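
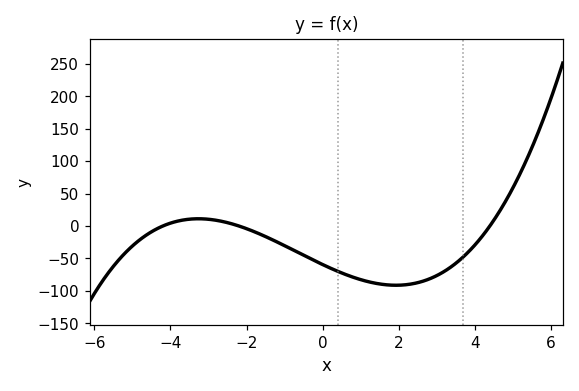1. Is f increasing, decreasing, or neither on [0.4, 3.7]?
neither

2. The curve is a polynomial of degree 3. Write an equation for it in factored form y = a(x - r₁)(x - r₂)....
y = 1.46(x + 4.2)(x + 2.2)(x - 4.4)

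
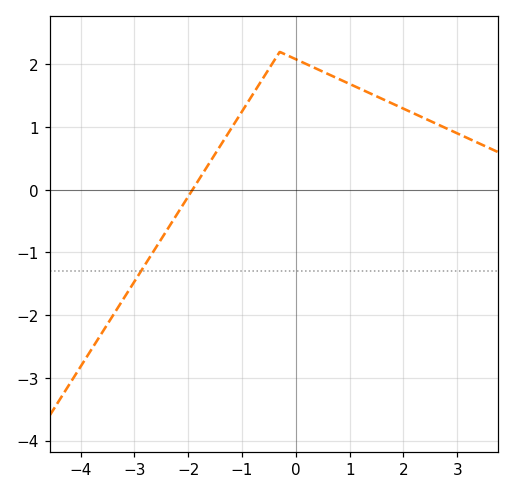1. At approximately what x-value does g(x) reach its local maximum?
-0.2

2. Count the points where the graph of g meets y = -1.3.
1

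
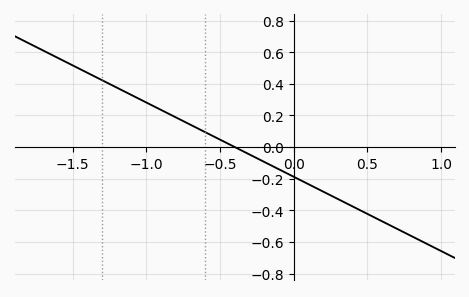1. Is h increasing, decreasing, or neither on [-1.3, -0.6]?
decreasing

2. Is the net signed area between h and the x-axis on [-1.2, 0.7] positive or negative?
negative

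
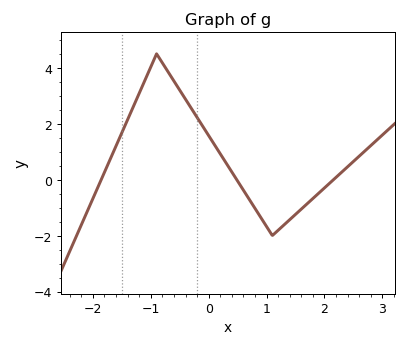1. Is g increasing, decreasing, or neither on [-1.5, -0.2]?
neither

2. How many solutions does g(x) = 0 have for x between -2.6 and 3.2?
3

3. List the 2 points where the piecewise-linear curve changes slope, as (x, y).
(-0.9, 4.5); (1.1, -2)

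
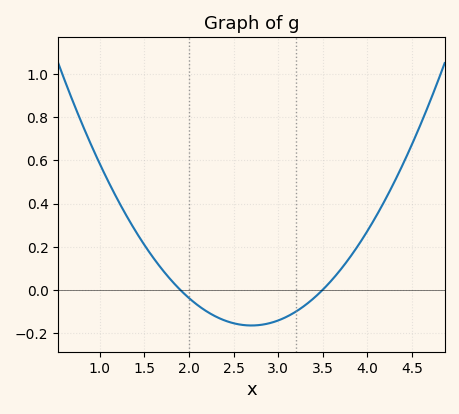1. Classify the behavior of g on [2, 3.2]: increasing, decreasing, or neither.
neither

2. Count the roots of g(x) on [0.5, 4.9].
2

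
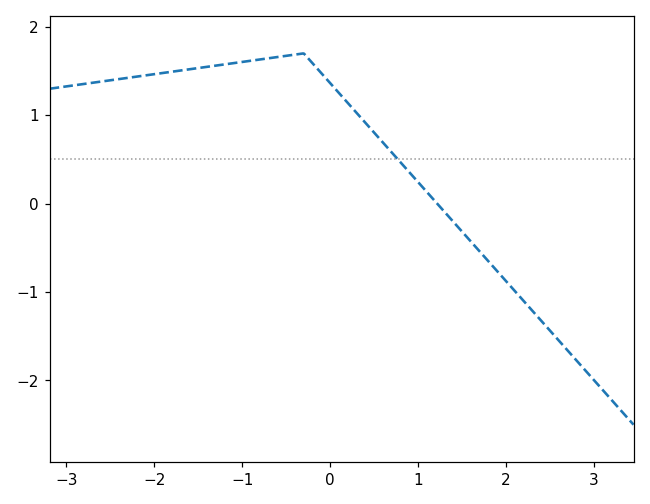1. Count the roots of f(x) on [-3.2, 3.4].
1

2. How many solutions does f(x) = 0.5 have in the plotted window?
1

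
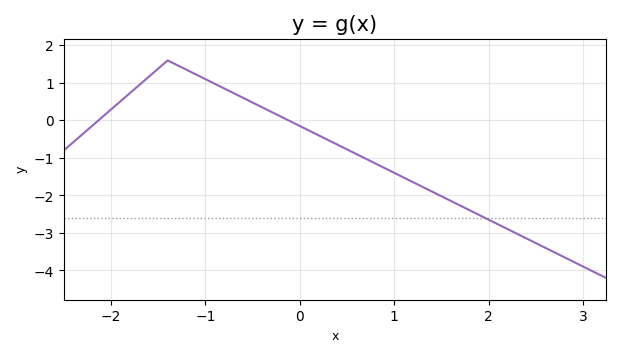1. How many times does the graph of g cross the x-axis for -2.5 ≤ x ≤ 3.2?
2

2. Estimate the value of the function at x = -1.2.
1.35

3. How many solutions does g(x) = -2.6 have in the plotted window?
1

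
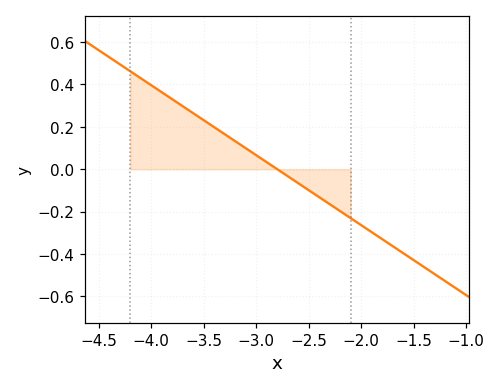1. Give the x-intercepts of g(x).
-2.8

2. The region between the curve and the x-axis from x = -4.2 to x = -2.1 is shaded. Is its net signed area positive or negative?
positive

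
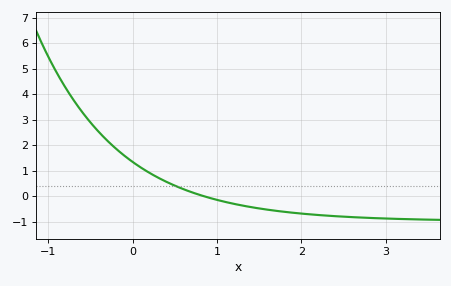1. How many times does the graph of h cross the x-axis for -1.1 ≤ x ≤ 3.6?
1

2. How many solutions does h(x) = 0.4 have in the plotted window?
1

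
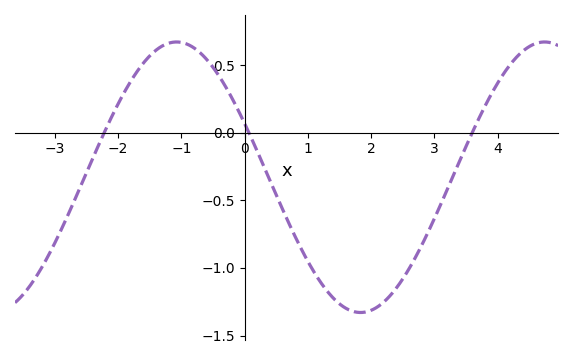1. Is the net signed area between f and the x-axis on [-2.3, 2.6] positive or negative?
negative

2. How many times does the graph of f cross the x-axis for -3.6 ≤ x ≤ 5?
3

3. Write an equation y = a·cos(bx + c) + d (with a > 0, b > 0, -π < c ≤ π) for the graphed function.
y = 1cos(1.1x + 1.2) - 0.33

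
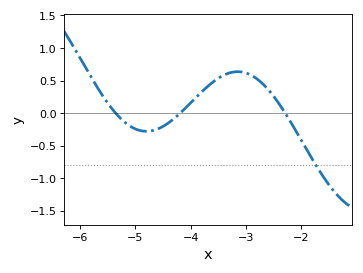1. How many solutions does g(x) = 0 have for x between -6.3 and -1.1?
3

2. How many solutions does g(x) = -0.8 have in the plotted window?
1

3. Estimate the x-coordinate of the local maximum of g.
-3.2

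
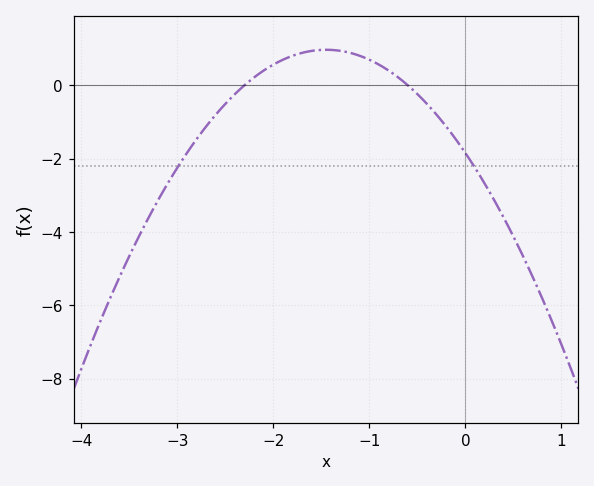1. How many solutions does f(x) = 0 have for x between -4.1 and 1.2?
2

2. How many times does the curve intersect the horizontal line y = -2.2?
2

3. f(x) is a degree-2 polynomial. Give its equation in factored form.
y = -1.34(x + 2.3)(x + 0.6)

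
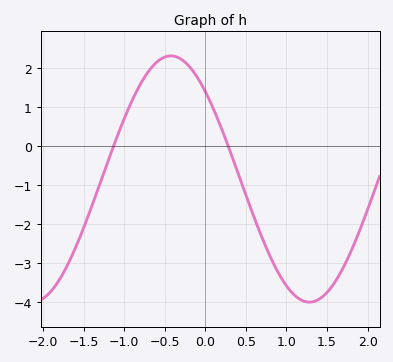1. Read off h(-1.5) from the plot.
-2.09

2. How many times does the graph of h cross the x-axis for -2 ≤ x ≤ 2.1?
2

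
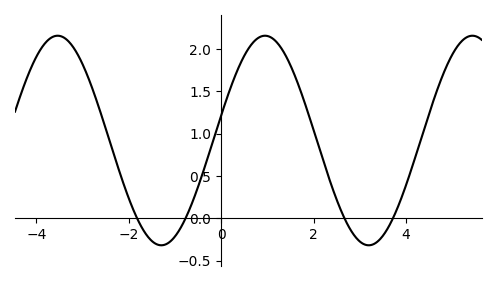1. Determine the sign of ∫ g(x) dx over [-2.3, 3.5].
positive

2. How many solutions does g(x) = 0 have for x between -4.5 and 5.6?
4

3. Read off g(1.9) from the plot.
1.22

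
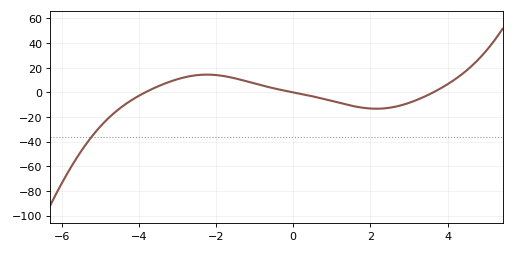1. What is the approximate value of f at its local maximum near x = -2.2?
14.4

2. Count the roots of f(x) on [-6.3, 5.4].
3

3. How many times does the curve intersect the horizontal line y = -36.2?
1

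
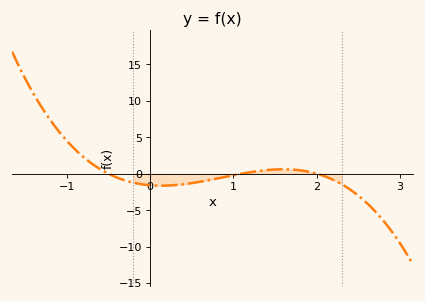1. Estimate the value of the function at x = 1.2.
0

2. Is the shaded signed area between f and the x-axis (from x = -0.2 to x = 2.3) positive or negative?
negative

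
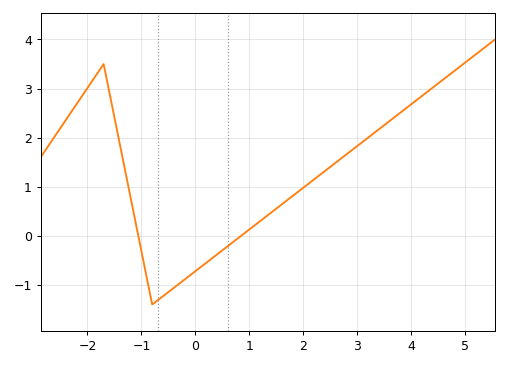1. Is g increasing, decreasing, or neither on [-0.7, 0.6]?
increasing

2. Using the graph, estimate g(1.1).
0.214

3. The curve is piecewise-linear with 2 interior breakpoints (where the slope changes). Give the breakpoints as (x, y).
(-1.7, 3.5); (-0.8, -1.4)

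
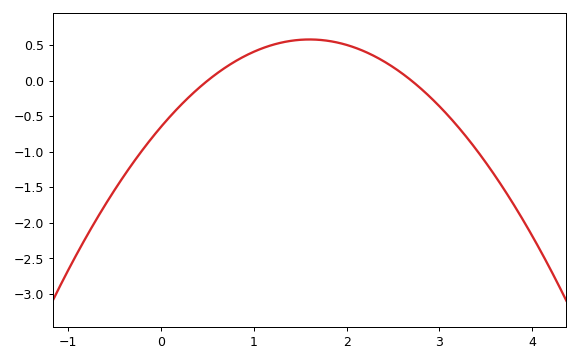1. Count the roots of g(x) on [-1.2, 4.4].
2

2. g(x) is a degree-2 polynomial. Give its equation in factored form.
y = -0.48(x - 0.5)(x - 2.7)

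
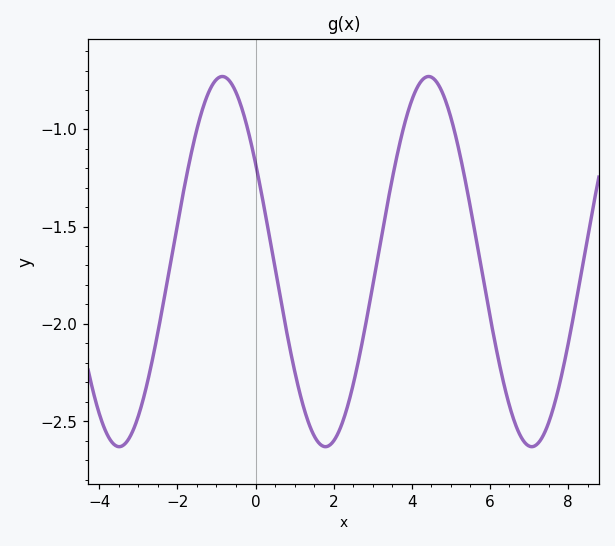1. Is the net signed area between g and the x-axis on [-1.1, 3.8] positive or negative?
negative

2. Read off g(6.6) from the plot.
-2.49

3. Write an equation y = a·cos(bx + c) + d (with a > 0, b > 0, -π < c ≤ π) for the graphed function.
y = 0.95cos(1.19x + 1.01) - 1.68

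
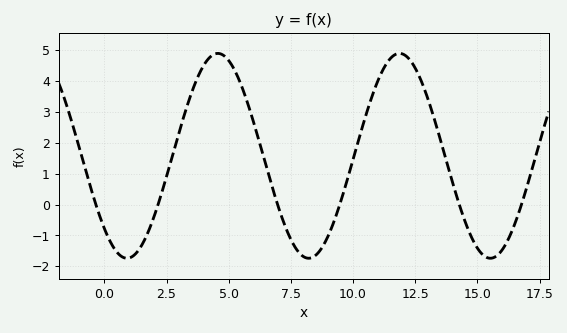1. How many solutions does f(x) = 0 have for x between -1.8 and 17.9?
6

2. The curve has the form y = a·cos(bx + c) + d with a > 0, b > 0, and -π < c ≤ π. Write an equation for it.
y = 3.32cos(0.86x + 2.36) + 1.58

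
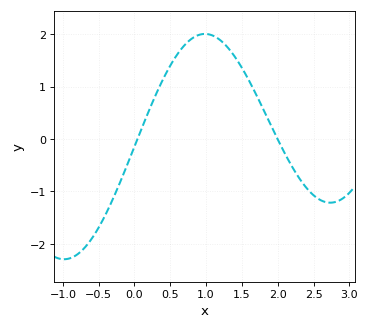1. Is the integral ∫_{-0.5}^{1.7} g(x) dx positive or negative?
positive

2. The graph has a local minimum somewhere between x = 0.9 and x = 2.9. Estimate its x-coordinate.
2.7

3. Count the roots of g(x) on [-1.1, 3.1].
2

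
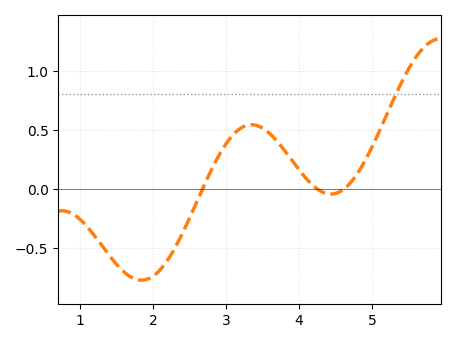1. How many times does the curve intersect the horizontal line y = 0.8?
1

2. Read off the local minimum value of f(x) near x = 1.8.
-0.769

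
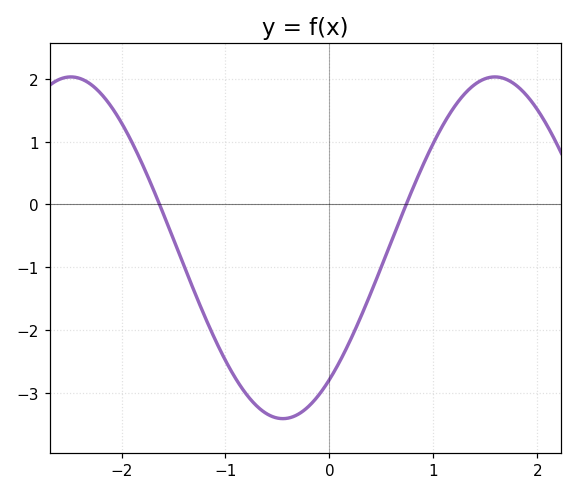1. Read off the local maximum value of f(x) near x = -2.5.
2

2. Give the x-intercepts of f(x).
-1.6, 0.7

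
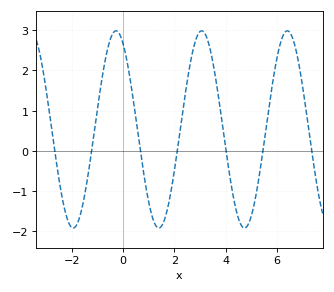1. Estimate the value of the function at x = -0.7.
2.27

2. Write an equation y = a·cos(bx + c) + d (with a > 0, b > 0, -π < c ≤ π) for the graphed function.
y = 2.46cos(1.88x + 0.53) + 0.53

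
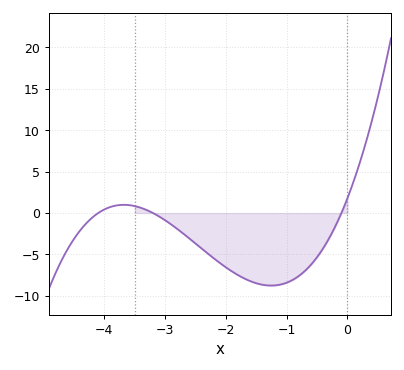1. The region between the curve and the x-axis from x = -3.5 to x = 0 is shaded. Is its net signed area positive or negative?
negative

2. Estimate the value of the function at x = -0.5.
-5.5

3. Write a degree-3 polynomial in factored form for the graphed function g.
y = 1.37(x + 4.1)(x + 3.2)(x + 0.1)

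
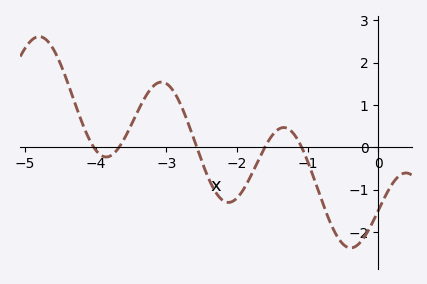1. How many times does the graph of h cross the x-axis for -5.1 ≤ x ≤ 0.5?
5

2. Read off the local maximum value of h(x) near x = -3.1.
1.54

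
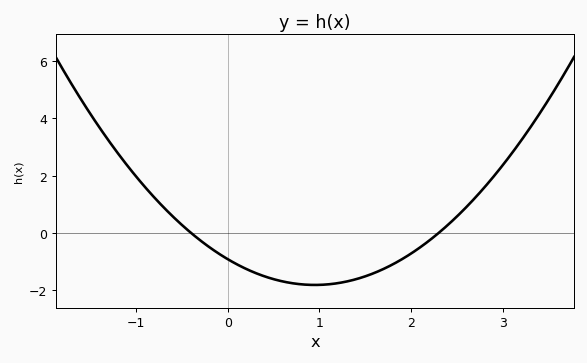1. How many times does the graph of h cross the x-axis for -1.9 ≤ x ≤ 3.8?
2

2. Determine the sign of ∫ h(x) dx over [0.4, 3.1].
negative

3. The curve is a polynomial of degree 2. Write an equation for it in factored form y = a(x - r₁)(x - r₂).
y = 1(x + 0.4)(x - 2.3)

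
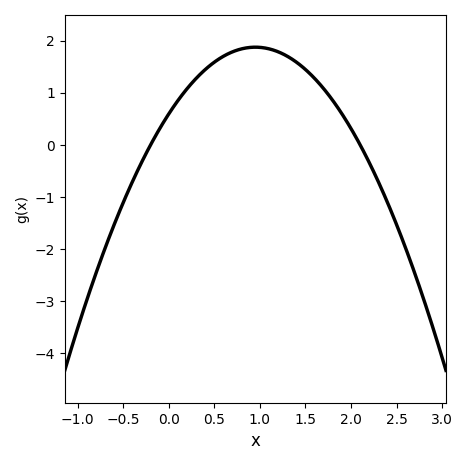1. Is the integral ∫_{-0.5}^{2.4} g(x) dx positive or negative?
positive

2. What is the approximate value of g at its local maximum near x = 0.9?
1.9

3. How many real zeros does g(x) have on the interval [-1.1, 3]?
2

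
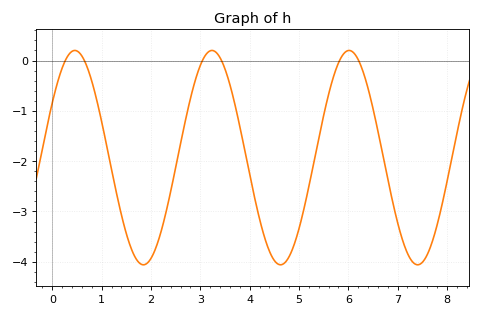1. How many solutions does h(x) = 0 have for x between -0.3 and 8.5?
6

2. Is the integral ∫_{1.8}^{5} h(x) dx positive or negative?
negative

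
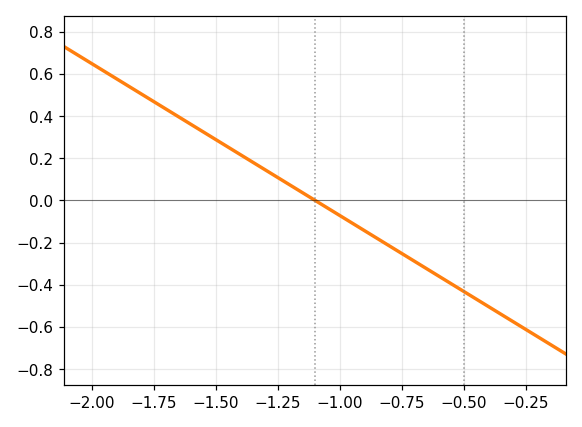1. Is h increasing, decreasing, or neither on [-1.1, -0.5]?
decreasing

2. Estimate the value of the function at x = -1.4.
0.22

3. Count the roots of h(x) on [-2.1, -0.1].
1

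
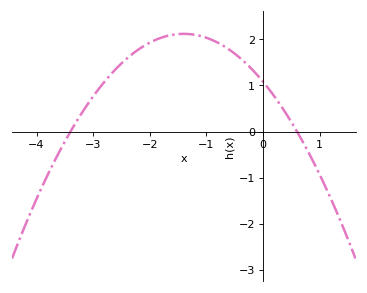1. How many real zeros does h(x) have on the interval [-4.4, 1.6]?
2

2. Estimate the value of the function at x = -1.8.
2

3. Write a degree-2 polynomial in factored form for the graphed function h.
y = -0.53(x + 3.4)(x - 0.6)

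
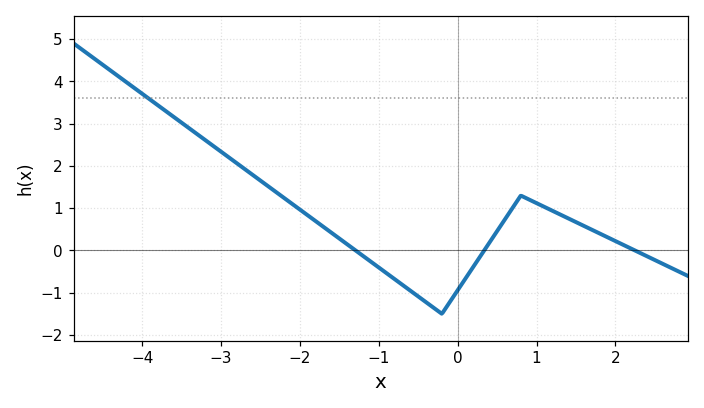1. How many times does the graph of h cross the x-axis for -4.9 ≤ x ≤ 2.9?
3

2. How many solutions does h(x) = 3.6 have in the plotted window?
1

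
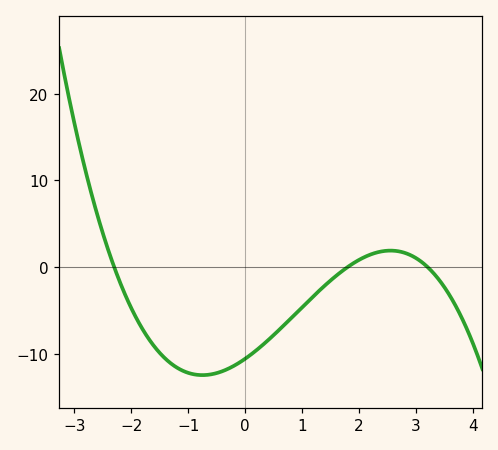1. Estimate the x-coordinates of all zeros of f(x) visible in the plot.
-2.3, 1.8, 3.2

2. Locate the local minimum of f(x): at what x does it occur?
-0.75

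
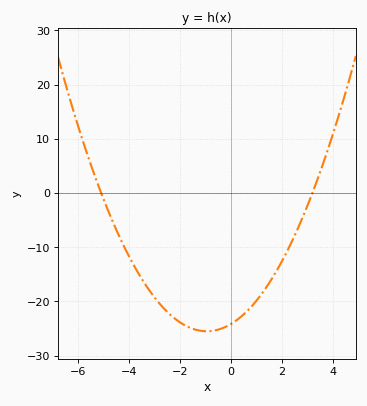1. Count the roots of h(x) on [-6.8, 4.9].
2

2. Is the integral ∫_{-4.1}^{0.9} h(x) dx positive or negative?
negative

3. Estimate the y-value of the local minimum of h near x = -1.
-25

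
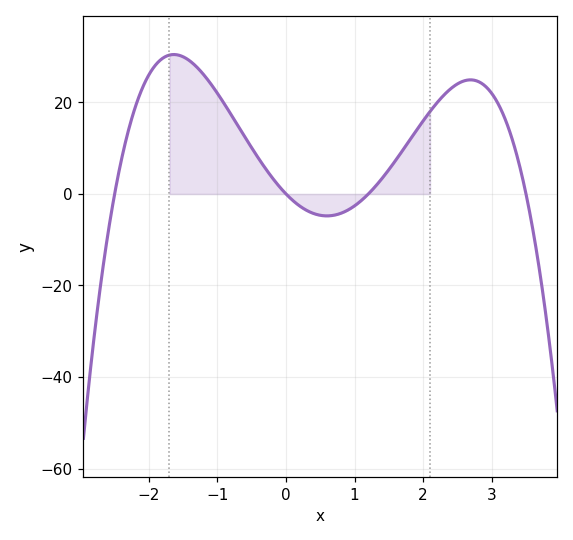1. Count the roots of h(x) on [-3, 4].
4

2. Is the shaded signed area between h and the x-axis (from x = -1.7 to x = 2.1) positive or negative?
positive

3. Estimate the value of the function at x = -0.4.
8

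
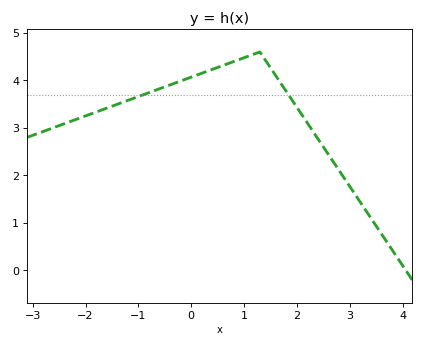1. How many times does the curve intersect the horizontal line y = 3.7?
2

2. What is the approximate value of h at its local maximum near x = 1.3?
4.6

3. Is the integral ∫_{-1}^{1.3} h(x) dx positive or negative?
positive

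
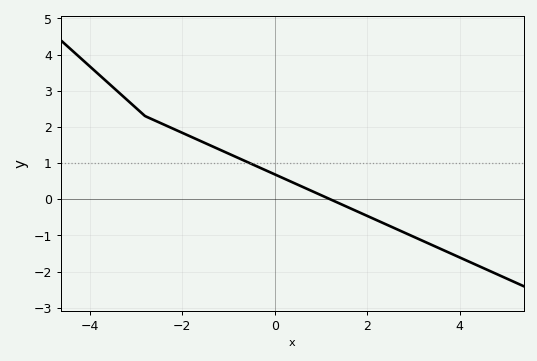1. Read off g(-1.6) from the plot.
1.6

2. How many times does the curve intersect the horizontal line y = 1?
1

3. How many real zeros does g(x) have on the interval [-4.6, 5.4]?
1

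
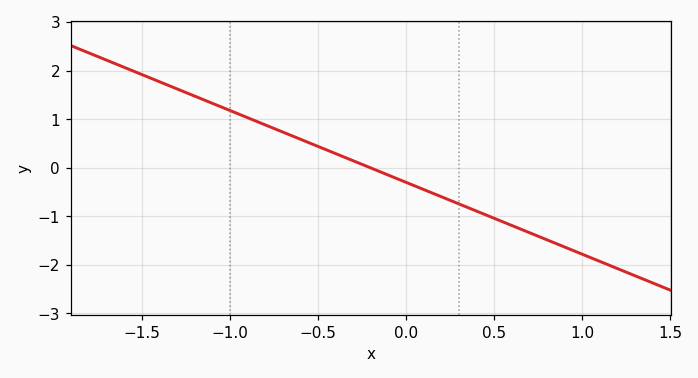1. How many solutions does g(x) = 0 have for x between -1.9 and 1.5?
1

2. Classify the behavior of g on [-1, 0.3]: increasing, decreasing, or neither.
decreasing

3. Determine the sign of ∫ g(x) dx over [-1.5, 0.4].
positive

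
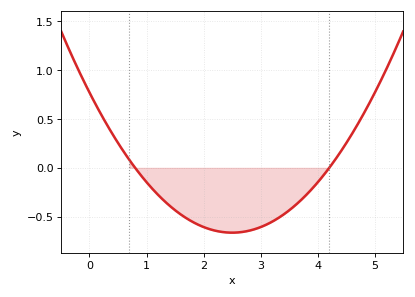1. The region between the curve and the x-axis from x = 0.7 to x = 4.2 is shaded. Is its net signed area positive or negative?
negative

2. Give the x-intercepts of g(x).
0.8, 4.2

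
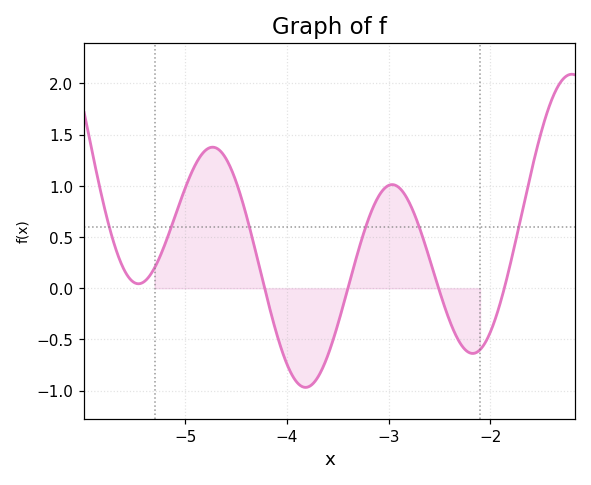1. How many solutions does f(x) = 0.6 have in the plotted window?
6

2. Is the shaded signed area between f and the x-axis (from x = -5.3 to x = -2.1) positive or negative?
positive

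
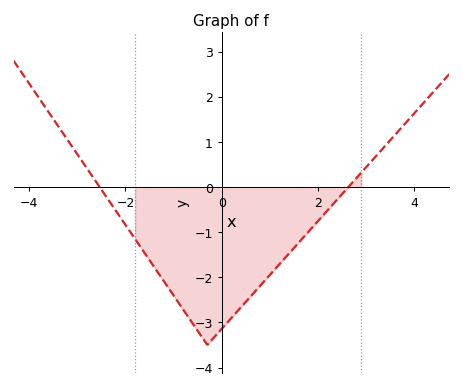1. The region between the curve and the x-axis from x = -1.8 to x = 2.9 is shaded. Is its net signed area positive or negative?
negative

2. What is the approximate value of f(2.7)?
0.08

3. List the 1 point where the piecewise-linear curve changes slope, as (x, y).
(-0.3, -3.5)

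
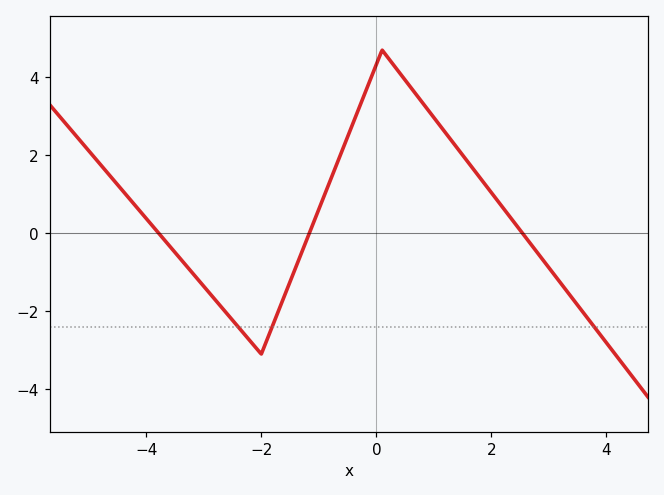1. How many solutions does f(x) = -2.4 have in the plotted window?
3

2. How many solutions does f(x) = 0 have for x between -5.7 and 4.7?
3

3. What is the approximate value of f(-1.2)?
-0.129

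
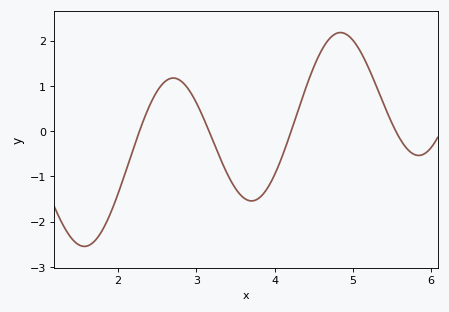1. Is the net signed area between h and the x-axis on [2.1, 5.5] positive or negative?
positive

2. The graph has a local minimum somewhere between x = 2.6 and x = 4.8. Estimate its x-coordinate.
3.7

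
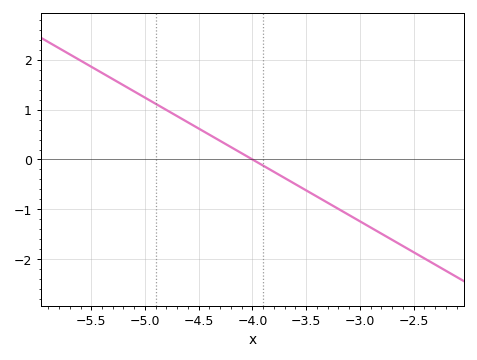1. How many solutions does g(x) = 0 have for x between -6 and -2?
1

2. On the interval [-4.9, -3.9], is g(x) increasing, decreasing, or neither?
decreasing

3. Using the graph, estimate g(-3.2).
-1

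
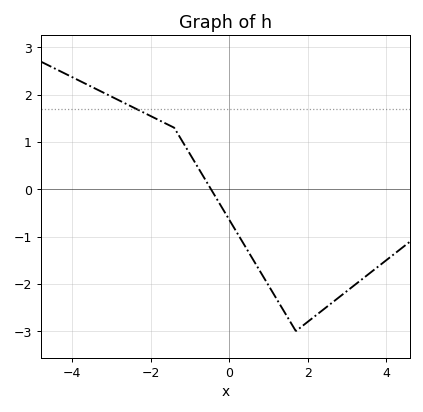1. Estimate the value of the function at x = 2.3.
-2.61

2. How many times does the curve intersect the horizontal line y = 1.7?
1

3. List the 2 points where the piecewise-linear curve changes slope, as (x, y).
(-1.4, 1.3); (1.7, -3)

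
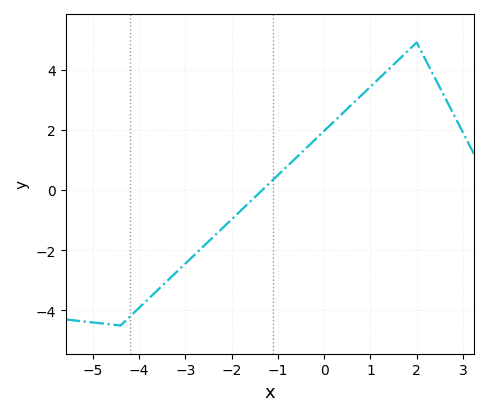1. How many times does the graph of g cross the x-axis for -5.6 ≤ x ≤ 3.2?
1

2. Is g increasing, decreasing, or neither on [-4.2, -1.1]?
increasing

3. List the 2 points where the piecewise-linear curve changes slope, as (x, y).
(-4.4, -4.5); (2, 4.9)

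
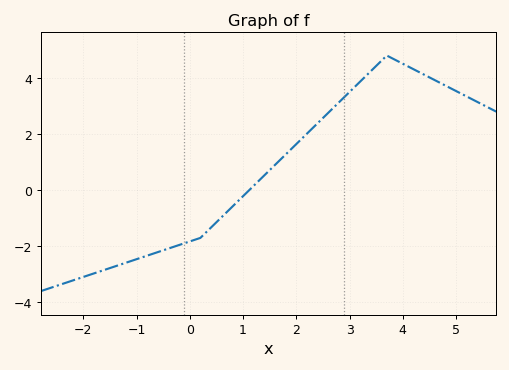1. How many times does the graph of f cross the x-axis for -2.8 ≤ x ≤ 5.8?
1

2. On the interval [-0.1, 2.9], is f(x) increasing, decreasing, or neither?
increasing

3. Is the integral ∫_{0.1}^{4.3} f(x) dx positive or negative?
positive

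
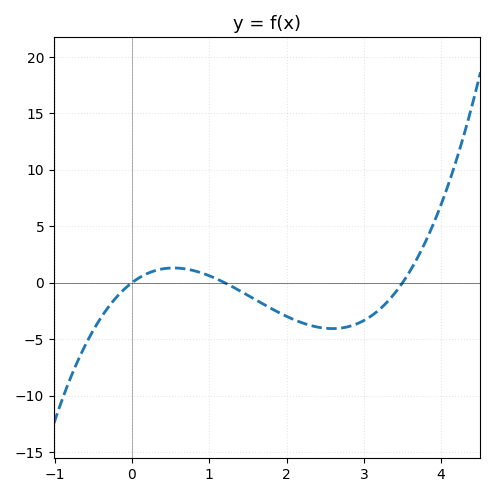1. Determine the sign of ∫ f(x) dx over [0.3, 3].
negative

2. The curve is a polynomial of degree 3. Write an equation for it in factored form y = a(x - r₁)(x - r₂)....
y = 1.24(x - 0)(x - 1.2)(x - 3.5)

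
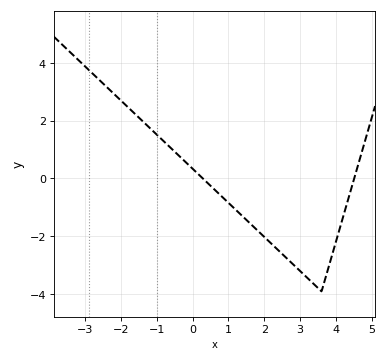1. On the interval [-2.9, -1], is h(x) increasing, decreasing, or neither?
decreasing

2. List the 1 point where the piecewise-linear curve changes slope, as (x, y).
(3.6, -3.9)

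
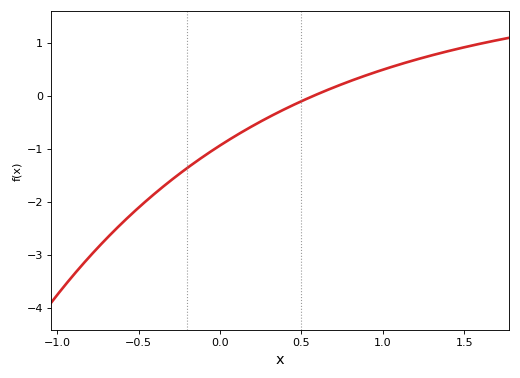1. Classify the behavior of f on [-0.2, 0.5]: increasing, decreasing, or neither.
increasing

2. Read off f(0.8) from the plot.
0.3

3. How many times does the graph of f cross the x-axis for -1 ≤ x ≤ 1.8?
1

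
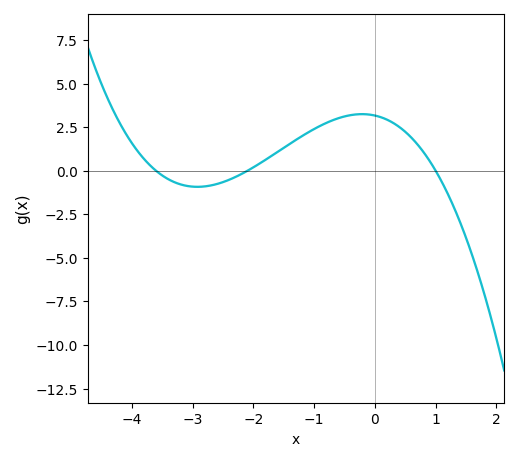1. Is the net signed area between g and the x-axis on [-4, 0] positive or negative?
positive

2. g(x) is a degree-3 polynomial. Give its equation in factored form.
y = -0.42(x + 3.6)(x + 2.1)(x - 1)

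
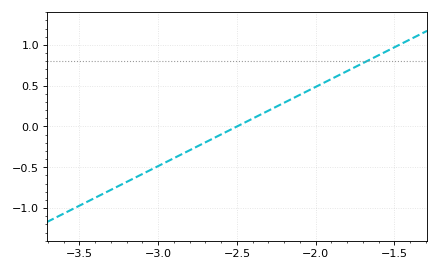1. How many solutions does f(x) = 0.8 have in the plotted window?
1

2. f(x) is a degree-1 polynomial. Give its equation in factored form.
y = 0.97(x + 2.5)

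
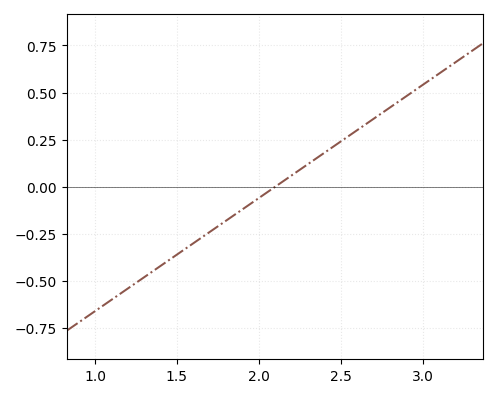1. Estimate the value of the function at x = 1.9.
-0.12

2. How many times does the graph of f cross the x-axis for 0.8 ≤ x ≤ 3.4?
1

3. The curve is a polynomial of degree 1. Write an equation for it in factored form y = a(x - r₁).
y = 0.6(x - 2.1)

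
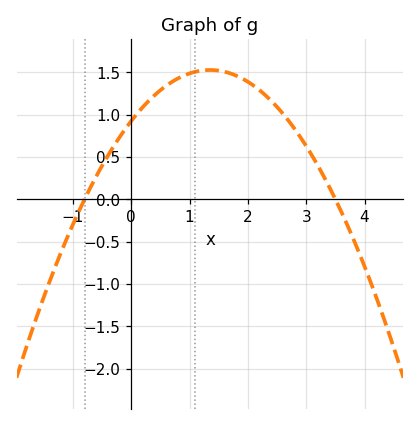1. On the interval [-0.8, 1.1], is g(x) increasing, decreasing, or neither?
increasing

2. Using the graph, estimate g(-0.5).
0.396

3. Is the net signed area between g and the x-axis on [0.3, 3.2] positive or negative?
positive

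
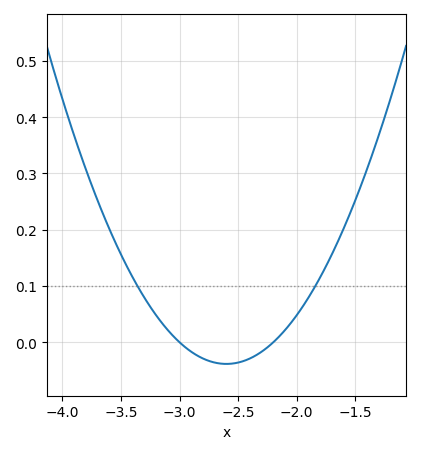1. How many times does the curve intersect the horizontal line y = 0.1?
2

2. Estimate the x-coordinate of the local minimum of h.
-2.6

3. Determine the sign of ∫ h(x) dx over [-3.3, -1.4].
positive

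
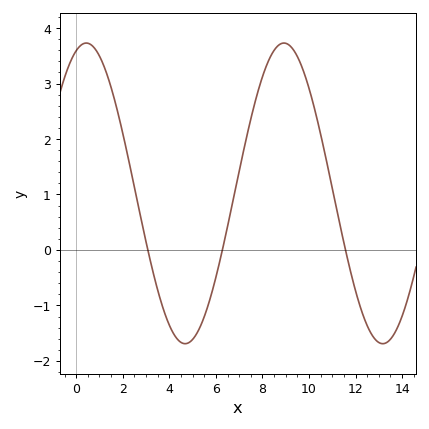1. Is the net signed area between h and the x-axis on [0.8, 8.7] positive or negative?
positive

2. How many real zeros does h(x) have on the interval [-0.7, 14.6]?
3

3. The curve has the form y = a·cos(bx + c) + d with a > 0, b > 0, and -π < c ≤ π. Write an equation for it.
y = 2.71cos(0.74x - 0.32) + 1.02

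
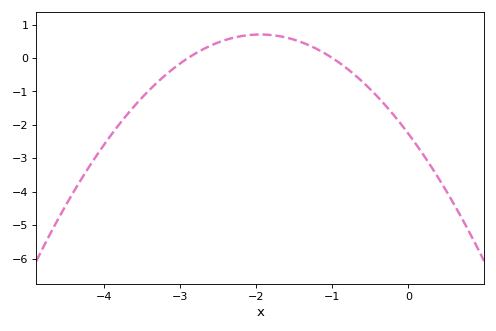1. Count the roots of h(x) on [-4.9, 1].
2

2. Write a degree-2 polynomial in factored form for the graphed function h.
y = -0.78(x + 2.9)(x + 1)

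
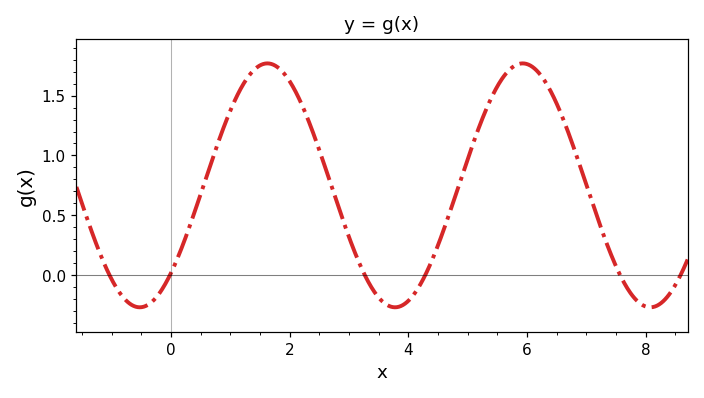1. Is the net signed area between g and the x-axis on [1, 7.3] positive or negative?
positive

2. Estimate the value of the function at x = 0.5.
0.7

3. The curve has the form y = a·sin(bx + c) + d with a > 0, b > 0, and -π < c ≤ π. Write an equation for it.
y = 1.02sin(1.5x - 0.8) + 0.75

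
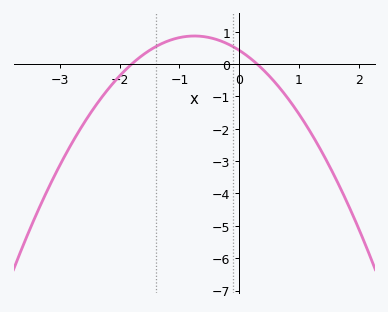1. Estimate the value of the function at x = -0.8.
0.869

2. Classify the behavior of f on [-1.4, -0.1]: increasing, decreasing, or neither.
neither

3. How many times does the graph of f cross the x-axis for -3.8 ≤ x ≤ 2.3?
2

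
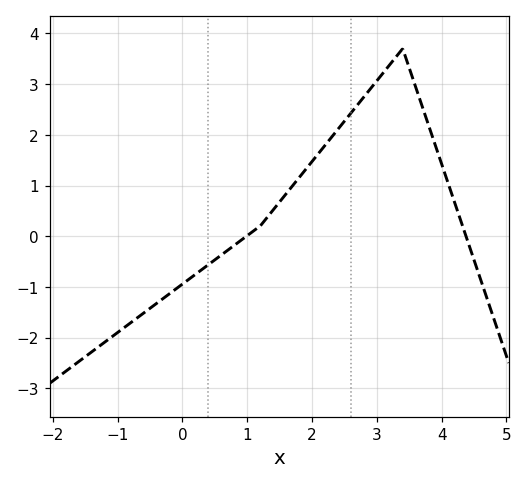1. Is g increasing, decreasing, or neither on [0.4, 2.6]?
increasing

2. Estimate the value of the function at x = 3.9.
1.8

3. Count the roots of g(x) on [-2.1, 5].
2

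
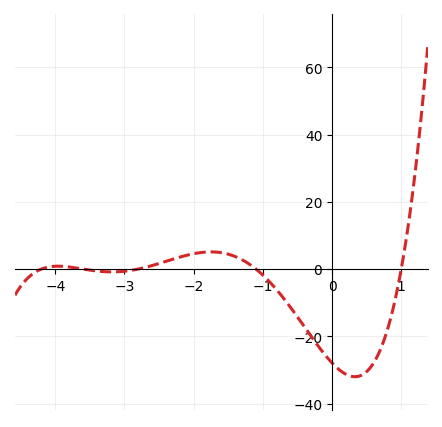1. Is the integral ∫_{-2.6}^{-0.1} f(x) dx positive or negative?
negative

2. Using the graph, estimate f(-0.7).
-8.7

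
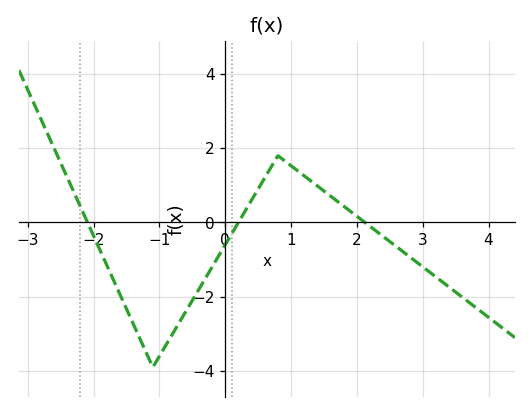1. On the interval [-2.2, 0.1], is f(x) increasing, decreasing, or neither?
neither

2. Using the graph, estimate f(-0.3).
-1.4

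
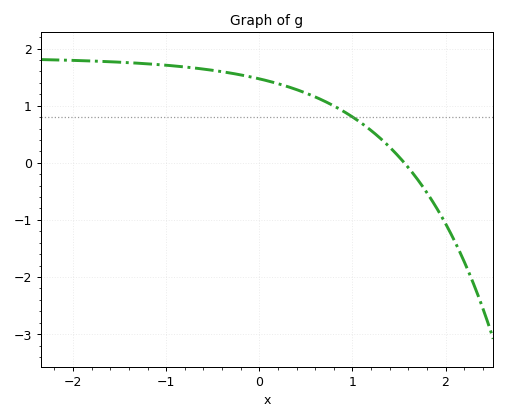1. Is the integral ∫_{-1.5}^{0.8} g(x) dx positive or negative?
positive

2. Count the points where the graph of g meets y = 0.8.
1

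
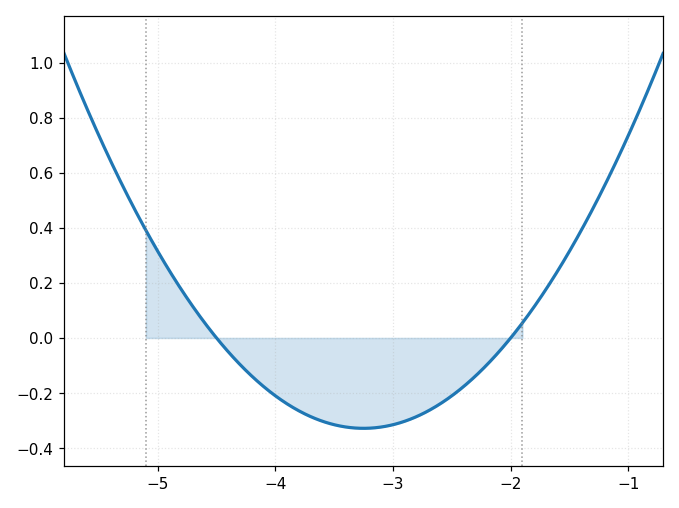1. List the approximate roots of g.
-4.5, -2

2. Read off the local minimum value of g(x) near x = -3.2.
-0.328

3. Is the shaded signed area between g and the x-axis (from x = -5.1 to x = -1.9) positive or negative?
negative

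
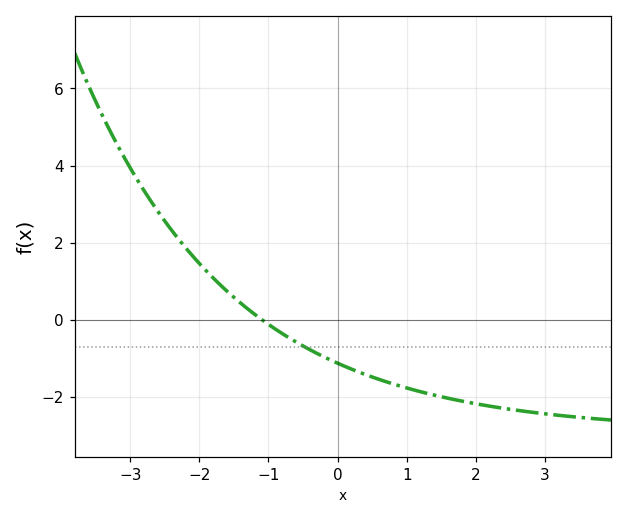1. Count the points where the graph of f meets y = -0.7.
1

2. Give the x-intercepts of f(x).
-1.09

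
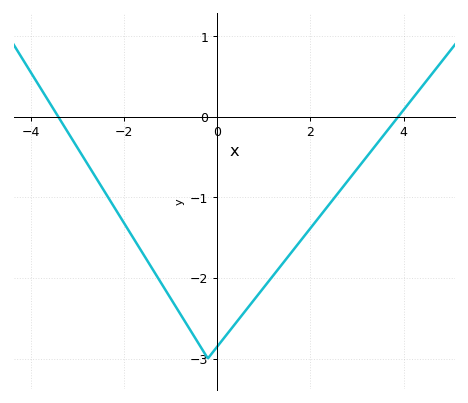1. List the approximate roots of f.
-3.4, 3.8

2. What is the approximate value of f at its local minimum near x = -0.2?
-3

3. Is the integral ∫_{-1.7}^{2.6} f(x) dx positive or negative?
negative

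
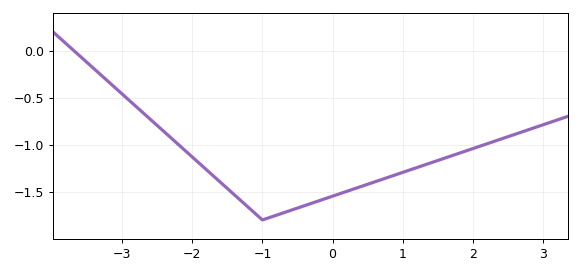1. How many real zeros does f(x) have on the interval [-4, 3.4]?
1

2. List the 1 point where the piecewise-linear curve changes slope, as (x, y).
(-1, -1.8)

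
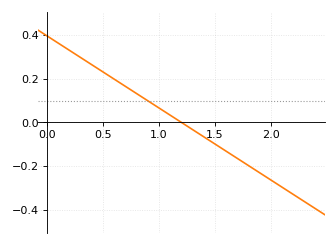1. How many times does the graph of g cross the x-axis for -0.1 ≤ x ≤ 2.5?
1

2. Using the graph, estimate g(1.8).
-0.198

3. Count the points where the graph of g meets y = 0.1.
1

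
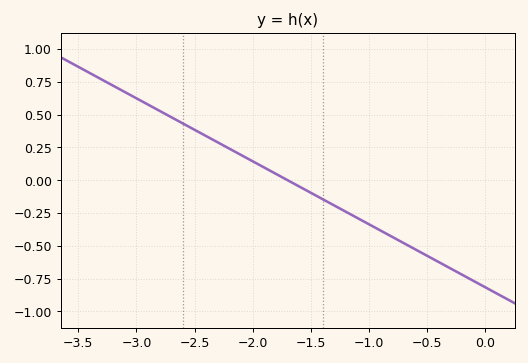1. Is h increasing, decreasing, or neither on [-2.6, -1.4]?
decreasing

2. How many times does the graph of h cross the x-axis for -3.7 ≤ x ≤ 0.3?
1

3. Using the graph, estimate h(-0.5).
-0.576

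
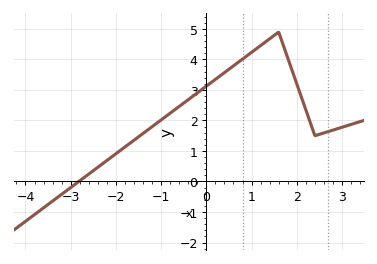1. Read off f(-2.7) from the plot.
0.1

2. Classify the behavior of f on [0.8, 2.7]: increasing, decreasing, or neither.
neither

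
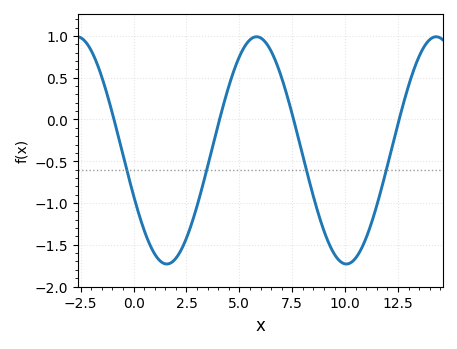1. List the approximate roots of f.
-0.926, 4.06, 7.56, 12.6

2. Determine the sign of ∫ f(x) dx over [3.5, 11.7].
negative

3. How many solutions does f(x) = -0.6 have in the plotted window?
4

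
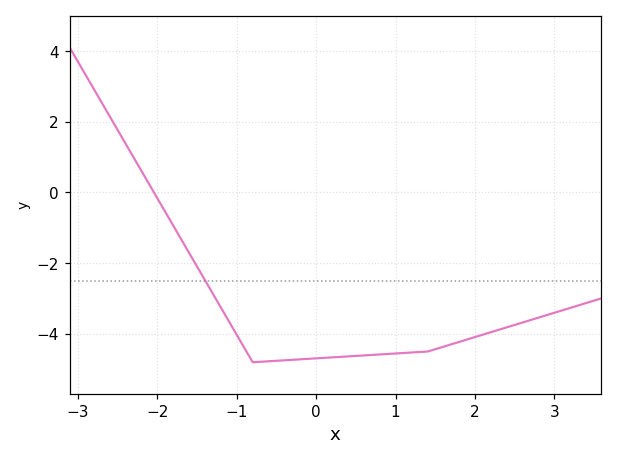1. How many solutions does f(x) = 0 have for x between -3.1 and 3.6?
1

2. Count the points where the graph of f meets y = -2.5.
1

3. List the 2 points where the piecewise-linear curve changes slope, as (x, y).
(-0.8, -4.8); (1.4, -4.5)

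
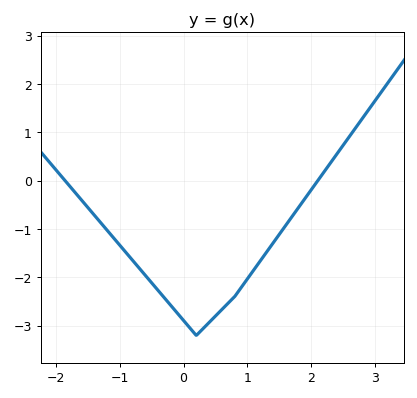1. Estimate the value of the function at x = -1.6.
-0.4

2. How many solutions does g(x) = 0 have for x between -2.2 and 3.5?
2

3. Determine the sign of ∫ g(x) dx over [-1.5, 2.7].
negative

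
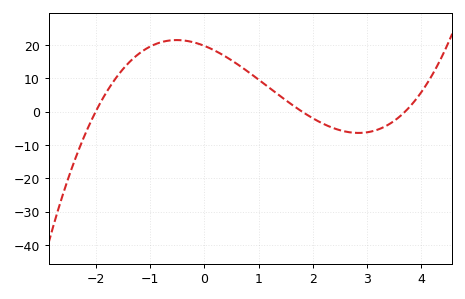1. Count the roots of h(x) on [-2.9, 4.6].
3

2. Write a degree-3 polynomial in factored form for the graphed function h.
y = 1.48(x + 2)(x - 1.8)(x - 3.7)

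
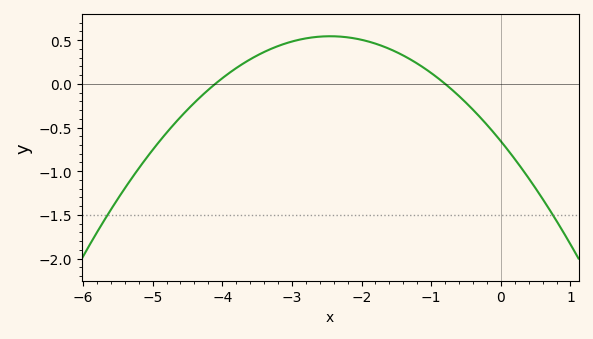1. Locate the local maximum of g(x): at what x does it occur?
-2.4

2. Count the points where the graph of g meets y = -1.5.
2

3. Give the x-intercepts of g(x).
-4.1, -0.8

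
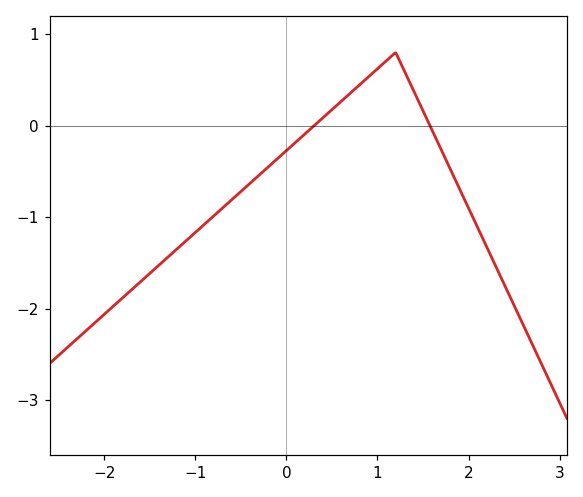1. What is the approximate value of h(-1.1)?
-1.3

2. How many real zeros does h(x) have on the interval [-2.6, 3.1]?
2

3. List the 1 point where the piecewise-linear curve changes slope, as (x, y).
(1.2, 0.8)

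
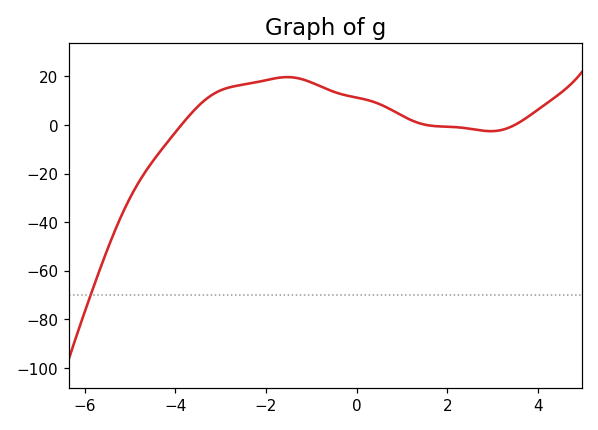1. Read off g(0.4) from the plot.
9.34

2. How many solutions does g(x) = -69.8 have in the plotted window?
1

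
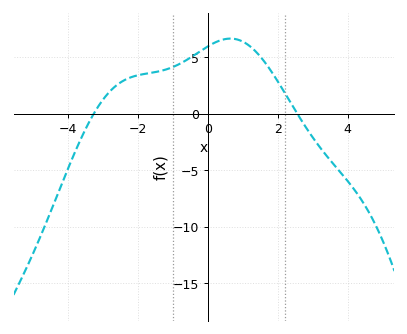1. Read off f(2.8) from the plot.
-1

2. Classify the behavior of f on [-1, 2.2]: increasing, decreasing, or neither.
neither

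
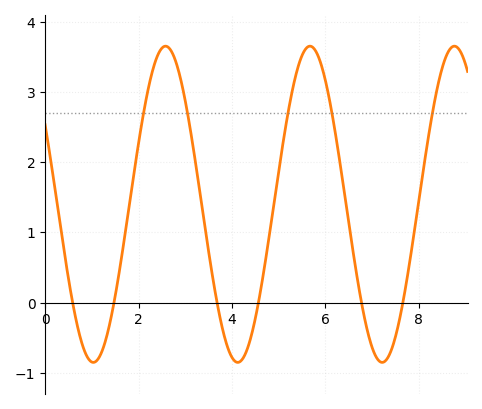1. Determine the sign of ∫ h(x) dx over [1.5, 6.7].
positive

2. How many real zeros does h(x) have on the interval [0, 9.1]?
6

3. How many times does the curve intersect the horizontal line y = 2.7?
5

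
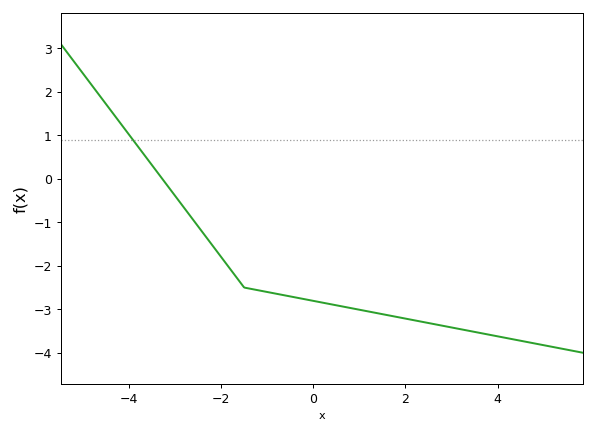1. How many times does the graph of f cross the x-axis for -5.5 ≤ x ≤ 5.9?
1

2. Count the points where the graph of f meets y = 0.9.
1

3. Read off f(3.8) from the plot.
-3.58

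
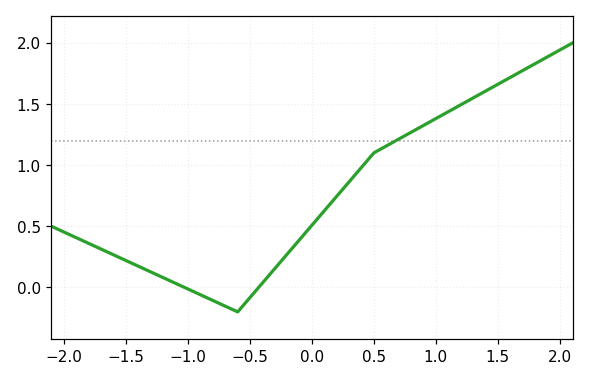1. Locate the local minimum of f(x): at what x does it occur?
-0.6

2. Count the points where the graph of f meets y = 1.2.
1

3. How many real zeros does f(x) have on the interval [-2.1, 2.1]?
2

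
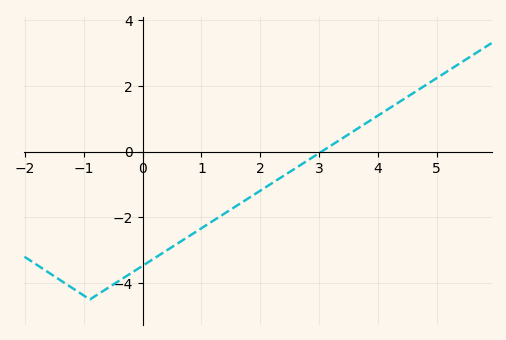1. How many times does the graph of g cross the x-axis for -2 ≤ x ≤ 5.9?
1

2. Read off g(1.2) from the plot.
-2.1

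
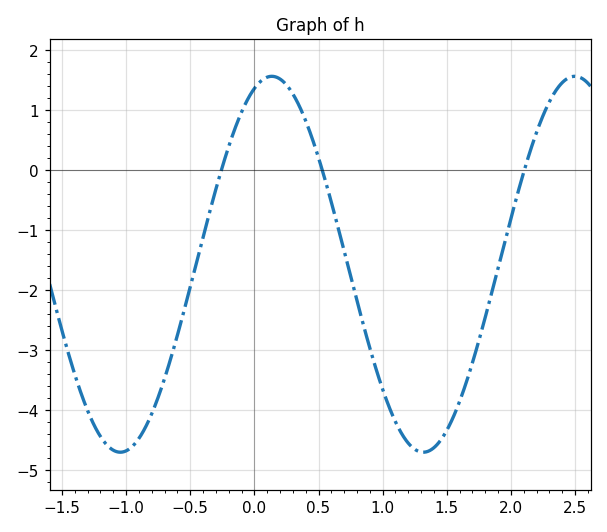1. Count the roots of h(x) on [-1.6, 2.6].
3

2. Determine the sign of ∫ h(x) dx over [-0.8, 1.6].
negative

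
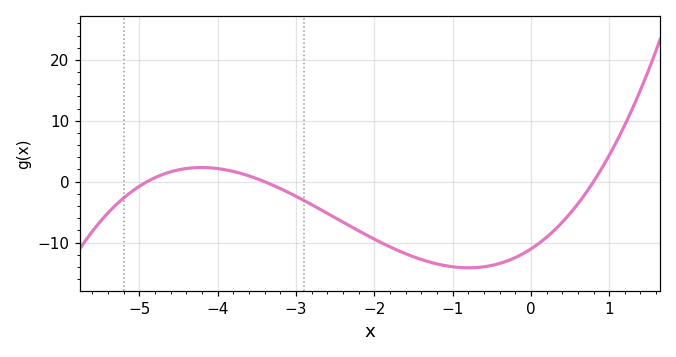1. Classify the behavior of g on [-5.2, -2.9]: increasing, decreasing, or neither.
neither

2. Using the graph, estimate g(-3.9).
2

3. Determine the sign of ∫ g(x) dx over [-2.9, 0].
negative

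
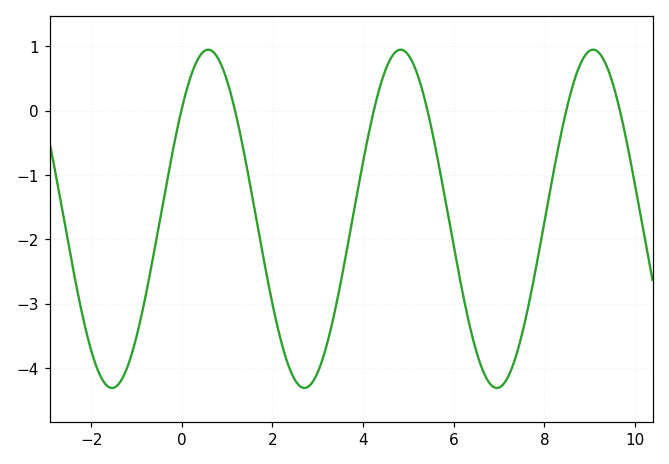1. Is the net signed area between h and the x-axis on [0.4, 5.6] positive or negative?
negative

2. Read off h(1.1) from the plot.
0.2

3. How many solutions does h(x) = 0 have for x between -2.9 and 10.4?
6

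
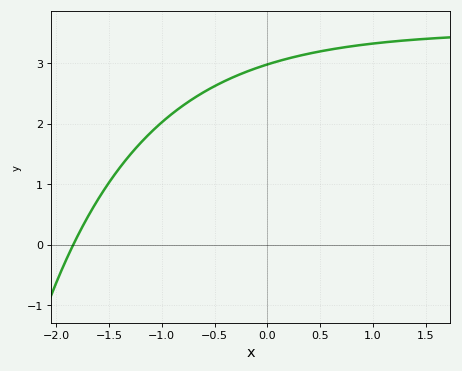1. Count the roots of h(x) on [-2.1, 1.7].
1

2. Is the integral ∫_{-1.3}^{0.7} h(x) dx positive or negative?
positive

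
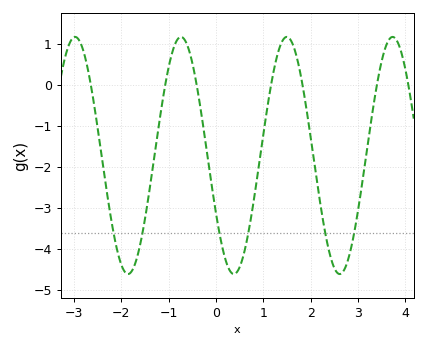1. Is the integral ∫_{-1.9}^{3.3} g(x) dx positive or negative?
negative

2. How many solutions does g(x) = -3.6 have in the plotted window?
6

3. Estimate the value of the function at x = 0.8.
-2.8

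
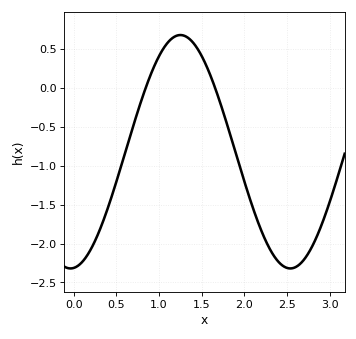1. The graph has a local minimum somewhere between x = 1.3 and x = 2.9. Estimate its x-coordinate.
2.54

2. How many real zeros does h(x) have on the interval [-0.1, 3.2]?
2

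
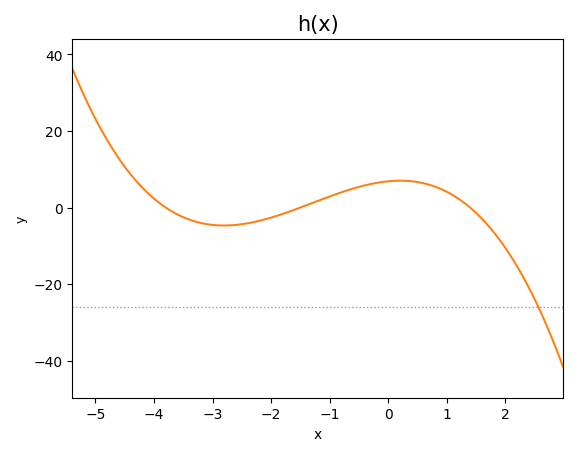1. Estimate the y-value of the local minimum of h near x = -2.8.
-4.7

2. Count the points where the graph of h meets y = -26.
1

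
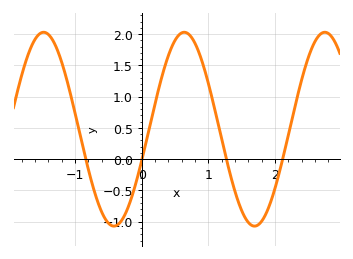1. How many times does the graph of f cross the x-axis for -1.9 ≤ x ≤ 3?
4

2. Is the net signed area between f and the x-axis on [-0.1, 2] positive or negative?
positive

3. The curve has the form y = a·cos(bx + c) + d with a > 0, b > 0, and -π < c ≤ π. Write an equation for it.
y = 1.55cos(2.98x - 1.9) + 0.48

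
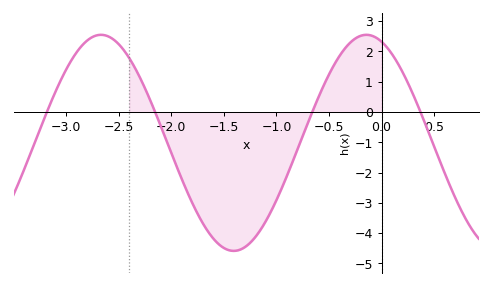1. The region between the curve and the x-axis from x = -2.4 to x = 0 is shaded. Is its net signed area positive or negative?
negative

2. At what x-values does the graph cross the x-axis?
-3.18, -2.15, -0.659, 0.37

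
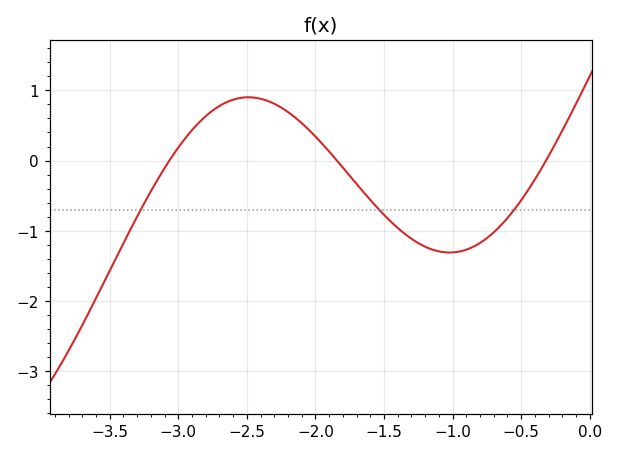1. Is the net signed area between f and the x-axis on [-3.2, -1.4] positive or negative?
positive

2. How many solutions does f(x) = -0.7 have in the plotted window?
3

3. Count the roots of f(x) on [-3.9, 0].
3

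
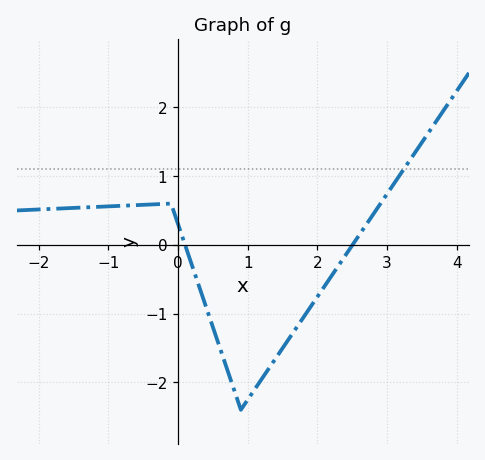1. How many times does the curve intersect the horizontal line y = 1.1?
1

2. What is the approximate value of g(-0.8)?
0.6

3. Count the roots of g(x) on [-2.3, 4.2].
2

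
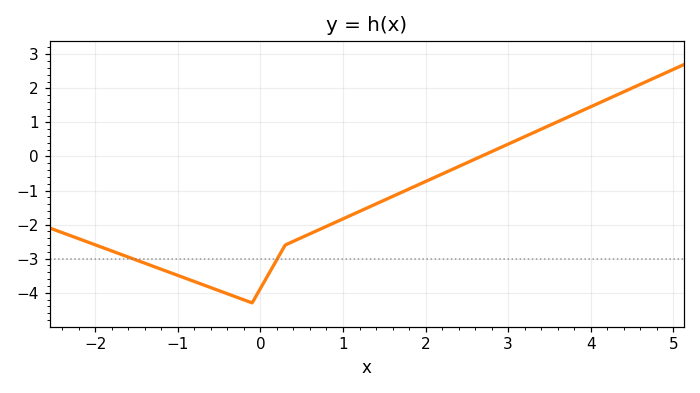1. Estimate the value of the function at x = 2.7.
0.033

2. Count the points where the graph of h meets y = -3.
2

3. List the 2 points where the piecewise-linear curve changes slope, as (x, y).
(-0.1, -4.3); (0.3, -2.6)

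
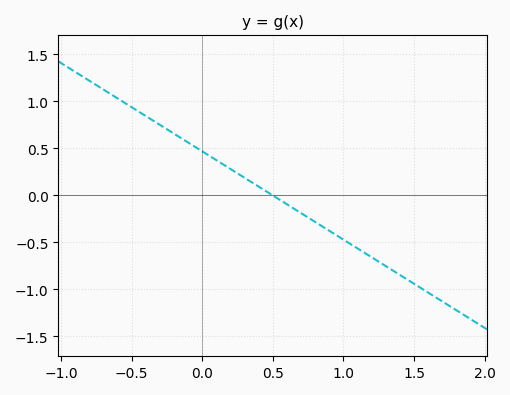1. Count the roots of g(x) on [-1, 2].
1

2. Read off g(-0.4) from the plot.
0.846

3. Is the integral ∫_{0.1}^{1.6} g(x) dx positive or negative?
negative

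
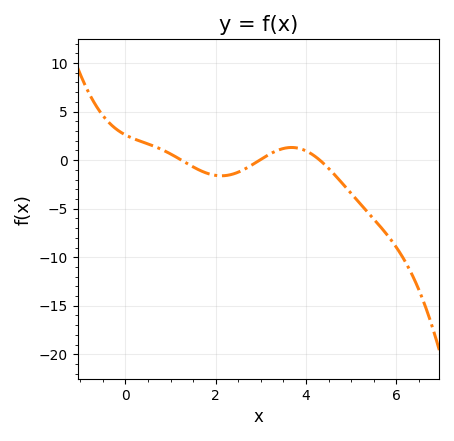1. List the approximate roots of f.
1.24, 2.97, 4.3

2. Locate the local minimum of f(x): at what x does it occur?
2.13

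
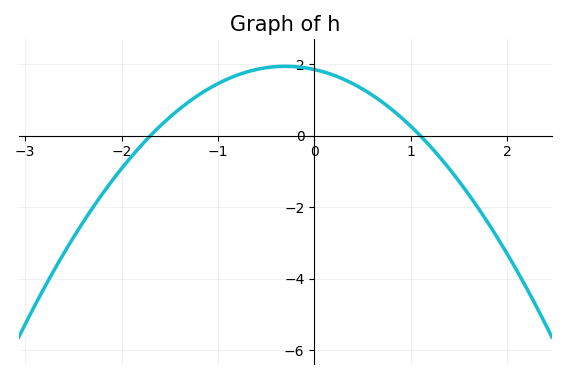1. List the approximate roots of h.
-1.7, 1.1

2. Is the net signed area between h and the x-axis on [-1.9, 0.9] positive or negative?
positive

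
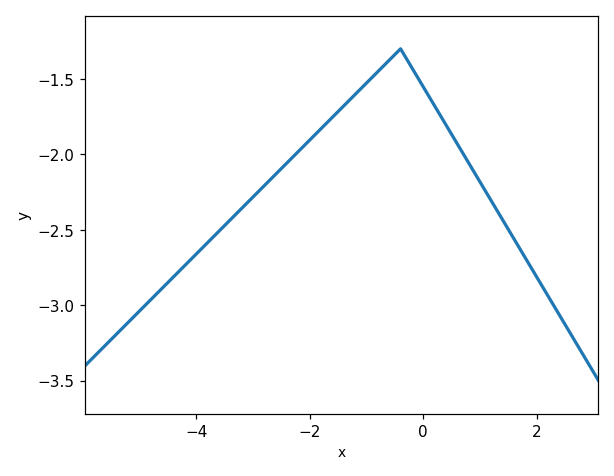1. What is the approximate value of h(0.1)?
-1.6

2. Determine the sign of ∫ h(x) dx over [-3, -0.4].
negative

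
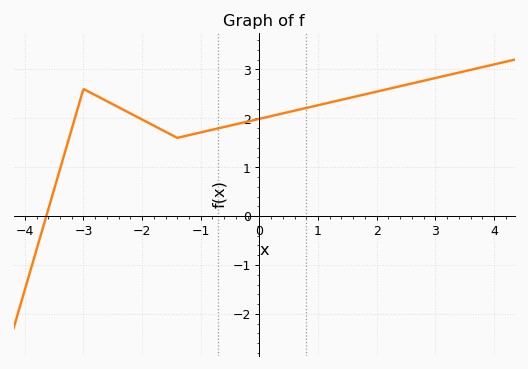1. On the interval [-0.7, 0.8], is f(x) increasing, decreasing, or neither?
increasing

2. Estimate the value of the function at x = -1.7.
1.79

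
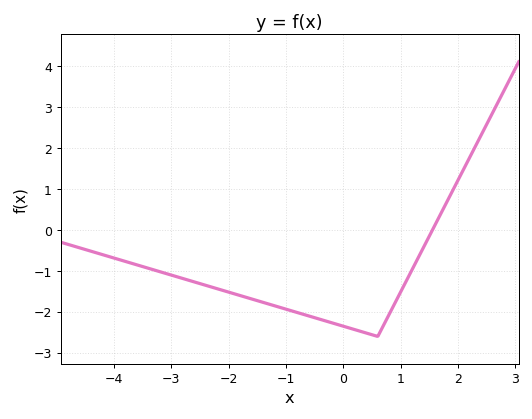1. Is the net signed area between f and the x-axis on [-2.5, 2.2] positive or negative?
negative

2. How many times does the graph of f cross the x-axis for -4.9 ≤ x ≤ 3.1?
1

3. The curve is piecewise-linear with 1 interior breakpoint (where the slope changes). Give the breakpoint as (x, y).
(0.6, -2.6)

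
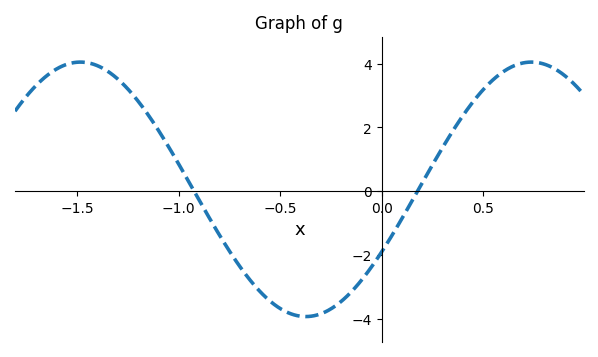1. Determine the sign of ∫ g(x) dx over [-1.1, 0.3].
negative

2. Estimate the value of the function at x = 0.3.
1.4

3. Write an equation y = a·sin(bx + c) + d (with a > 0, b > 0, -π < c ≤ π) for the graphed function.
y = 3.99sin(2.8x - 0.51) + 0.06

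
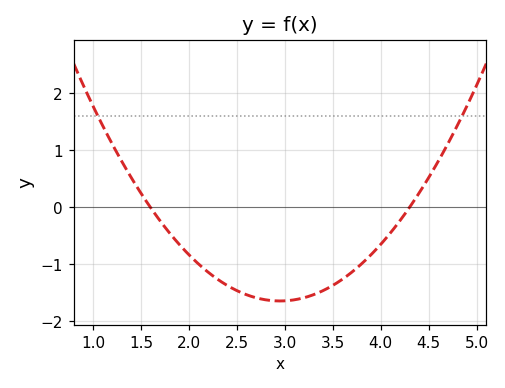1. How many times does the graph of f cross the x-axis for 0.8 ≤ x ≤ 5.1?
2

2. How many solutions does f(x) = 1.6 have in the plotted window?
2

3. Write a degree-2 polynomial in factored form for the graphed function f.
y = 0.9(x - 1.6)(x - 4.3)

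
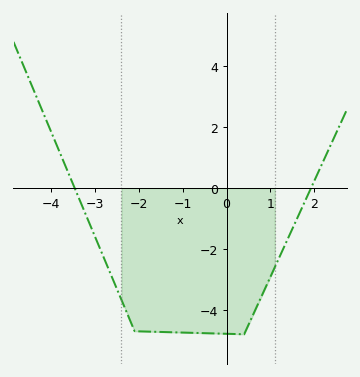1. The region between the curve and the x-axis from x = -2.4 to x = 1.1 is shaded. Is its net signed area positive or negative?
negative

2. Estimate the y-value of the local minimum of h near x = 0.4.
-4.8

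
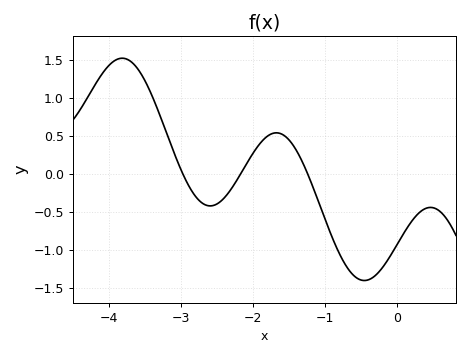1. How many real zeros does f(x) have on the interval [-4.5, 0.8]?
3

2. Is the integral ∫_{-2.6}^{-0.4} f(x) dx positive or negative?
negative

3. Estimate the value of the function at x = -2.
0.3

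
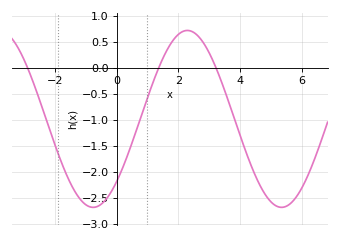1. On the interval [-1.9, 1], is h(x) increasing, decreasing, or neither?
neither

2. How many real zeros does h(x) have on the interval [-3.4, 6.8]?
3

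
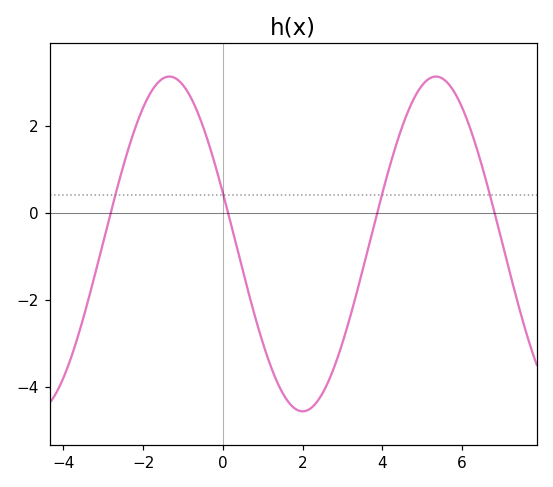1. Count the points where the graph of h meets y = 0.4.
4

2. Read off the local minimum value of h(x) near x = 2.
-4.57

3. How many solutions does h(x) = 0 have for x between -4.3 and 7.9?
4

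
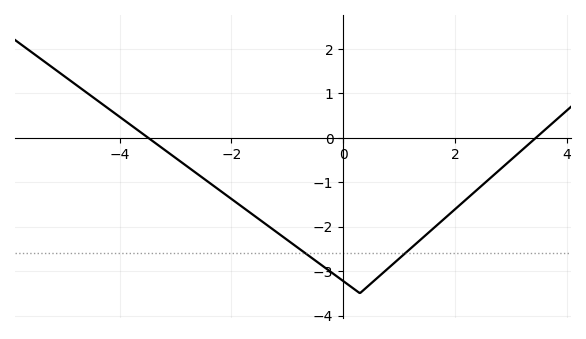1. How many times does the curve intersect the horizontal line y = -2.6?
2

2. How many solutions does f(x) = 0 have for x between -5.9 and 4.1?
2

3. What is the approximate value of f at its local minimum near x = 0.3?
-3.5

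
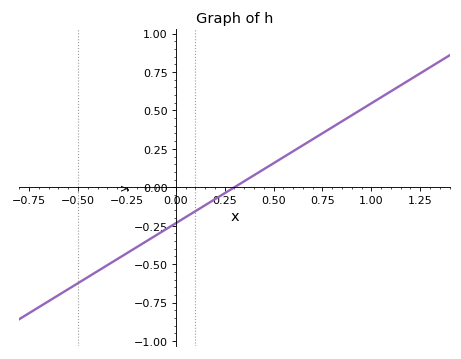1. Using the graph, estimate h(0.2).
-0.08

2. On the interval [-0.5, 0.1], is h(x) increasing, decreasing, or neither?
increasing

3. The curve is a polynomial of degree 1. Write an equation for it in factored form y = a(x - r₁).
y = 0.78(x - 0.3)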